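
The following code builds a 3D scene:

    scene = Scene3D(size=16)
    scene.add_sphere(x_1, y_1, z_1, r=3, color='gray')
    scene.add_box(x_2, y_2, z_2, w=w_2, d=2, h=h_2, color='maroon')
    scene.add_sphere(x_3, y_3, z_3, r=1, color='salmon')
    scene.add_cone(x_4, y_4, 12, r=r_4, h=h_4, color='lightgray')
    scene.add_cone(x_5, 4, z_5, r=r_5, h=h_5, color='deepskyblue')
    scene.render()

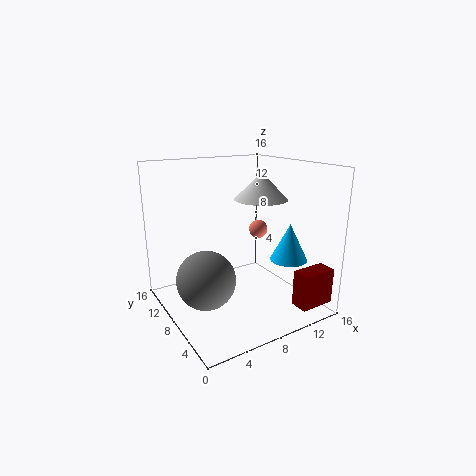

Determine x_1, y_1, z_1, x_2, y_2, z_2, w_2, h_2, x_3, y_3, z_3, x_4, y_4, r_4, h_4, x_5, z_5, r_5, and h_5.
x_1 = 3; y_1 = 6; z_1 = 5; x_2 = 12; y_2 = 1; z_2 = 1; w_2 = 4; h_2 = 4; x_3 = 10; y_3 = 7; z_3 = 9; x_4 = 11; y_4 = 8; r_4 = 3; h_4 = 3; x_5 = 12; z_5 = 6; r_5 = 2; h_5 = 4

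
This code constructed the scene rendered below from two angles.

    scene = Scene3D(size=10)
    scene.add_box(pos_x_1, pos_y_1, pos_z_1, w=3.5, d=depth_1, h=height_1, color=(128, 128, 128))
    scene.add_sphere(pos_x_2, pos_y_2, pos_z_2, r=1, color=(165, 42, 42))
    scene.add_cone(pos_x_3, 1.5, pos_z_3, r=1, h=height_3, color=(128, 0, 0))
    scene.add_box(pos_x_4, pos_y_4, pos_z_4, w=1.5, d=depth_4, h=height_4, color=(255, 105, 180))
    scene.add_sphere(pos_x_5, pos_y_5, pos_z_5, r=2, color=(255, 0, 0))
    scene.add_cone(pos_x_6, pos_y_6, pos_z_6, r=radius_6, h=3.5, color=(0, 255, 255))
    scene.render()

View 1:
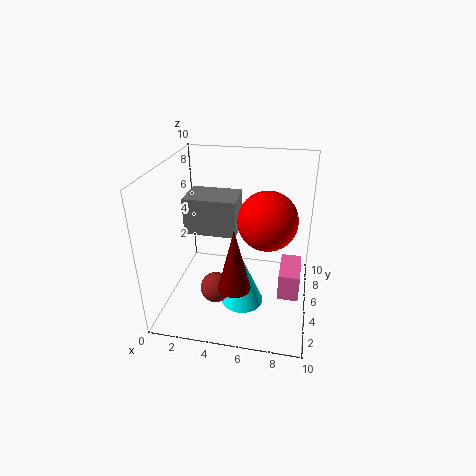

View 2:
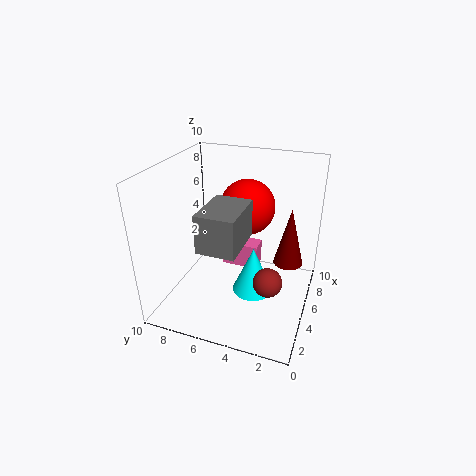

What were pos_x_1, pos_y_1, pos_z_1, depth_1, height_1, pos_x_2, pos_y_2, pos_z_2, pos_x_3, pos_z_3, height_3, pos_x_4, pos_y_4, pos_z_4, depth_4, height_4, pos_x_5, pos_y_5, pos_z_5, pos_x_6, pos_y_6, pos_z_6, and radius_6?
pos_x_1 = 1.5; pos_y_1 = 4; pos_z_1 = 5.5; depth_1 = 2.5; height_1 = 2.5; pos_x_2 = 4; pos_y_2 = 2.5; pos_z_2 = 2.5; pos_x_3 = 5.5; pos_z_3 = 3.5; height_3 = 4; pos_x_4 = 8; pos_y_4 = 4.5; pos_z_4 = 0.5; depth_4 = 3; height_4 = 2; pos_x_5 = 7; pos_y_5 = 5; pos_z_5 = 6.5; pos_x_6 = 5.5; pos_y_6 = 4; pos_z_6 = 0.5; radius_6 = 1.5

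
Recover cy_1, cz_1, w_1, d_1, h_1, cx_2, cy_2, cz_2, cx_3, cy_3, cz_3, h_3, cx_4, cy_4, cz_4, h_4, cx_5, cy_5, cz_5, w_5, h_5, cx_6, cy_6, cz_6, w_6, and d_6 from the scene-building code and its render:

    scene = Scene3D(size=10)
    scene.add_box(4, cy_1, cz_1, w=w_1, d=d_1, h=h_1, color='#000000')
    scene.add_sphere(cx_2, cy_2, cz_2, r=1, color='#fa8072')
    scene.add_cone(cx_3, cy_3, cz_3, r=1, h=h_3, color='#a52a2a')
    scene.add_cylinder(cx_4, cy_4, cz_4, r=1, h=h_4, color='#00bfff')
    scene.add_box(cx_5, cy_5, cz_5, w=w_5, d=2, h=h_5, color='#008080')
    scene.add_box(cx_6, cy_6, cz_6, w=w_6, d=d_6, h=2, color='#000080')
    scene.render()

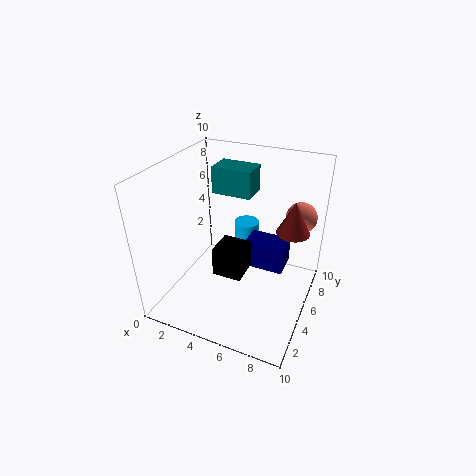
cy_1 = 3; cz_1 = 3; w_1 = 2; d_1 = 2; h_1 = 2; cx_2 = 9; cy_2 = 6; cz_2 = 7; cx_3 = 9; cy_3 = 4; cz_3 = 7; h_3 = 2; cx_4 = 4; cy_4 = 9; cz_4 = 1; h_4 = 3; cx_5 = 2; cy_5 = 7; cz_5 = 7; w_5 = 3; h_5 = 2; cx_6 = 5; cy_6 = 6; cz_6 = 2; w_6 = 3; d_6 = 2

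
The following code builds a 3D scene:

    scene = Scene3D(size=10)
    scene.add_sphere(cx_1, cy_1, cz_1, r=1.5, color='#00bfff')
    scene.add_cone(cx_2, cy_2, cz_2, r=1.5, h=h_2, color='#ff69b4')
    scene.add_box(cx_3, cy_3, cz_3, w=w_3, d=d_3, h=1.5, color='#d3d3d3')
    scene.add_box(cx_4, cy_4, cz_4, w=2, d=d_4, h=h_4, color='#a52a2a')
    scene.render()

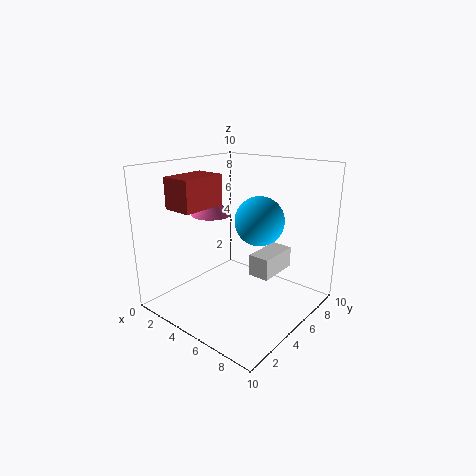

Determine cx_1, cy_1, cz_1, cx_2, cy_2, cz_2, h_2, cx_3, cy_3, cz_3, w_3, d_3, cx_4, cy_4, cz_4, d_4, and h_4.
cx_1 = 7.5; cy_1 = 4; cz_1 = 7; cx_2 = 2; cy_2 = 5.5; cz_2 = 6; h_2 = 1.5; cx_3 = 6; cy_3 = 5; cz_3 = 2.5; w_3 = 1.5; d_3 = 3; cx_4 = 2.5; cy_4 = 1; cz_4 = 7.5; d_4 = 3; h_4 = 2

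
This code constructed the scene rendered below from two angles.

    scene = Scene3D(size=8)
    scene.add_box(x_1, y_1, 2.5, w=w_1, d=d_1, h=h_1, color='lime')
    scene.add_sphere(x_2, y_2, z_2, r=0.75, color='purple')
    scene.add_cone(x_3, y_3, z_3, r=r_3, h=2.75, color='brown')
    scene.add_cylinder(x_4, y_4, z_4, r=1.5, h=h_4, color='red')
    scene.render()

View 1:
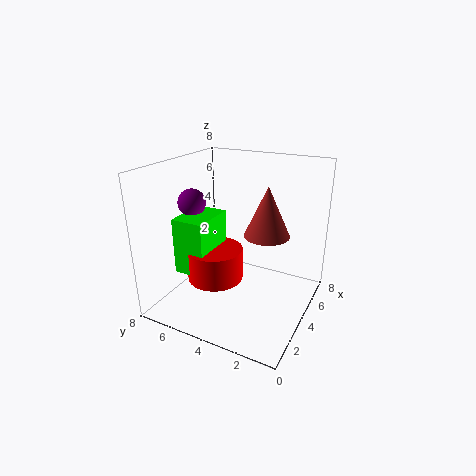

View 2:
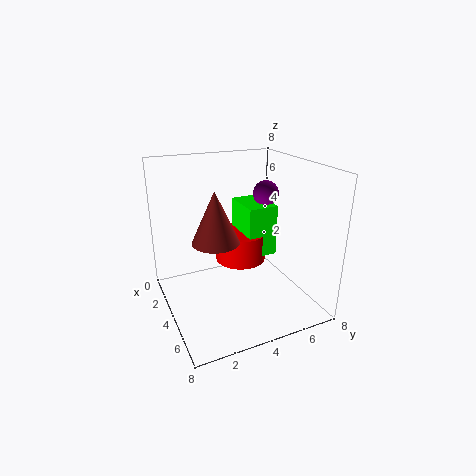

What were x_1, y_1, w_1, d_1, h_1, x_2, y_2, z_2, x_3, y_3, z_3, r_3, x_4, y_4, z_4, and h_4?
x_1 = 1.5, y_1 = 4.75, w_1 = 2.5, d_1 = 1.75, h_1 = 3, x_2 = 3, y_2 = 6.25, z_2 = 6, x_3 = 4.5, y_3 = 2.5, z_3 = 4.25, r_3 = 1.25, x_4 = 2.75, y_4 = 4.75, z_4 = 2, h_4 = 1.75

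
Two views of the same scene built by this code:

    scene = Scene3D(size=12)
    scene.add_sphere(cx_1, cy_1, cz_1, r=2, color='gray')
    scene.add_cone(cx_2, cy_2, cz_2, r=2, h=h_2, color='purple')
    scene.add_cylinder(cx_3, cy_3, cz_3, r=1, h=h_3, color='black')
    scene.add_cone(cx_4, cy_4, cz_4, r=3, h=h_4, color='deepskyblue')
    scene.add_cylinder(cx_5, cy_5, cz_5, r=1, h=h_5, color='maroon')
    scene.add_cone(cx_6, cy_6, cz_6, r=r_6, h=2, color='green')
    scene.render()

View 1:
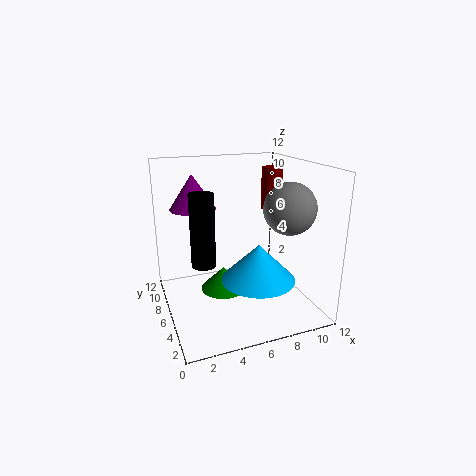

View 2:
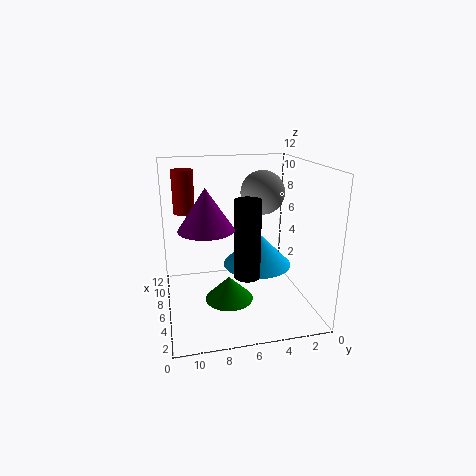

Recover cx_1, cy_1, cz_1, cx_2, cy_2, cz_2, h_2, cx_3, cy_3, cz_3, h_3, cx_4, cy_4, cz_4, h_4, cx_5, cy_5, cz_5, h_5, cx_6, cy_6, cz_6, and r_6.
cx_1 = 9; cy_1 = 3; cz_1 = 9; cx_2 = 3; cy_2 = 9; cz_2 = 8; h_2 = 3; cx_3 = 3; cy_3 = 6; cz_3 = 4; h_3 = 6; cx_4 = 7; cy_4 = 4; cz_4 = 3; h_4 = 3; cx_5 = 11; cy_5 = 10; cz_5 = 7; h_5 = 4; cx_6 = 5; cy_6 = 7; cz_6 = 1; r_6 = 2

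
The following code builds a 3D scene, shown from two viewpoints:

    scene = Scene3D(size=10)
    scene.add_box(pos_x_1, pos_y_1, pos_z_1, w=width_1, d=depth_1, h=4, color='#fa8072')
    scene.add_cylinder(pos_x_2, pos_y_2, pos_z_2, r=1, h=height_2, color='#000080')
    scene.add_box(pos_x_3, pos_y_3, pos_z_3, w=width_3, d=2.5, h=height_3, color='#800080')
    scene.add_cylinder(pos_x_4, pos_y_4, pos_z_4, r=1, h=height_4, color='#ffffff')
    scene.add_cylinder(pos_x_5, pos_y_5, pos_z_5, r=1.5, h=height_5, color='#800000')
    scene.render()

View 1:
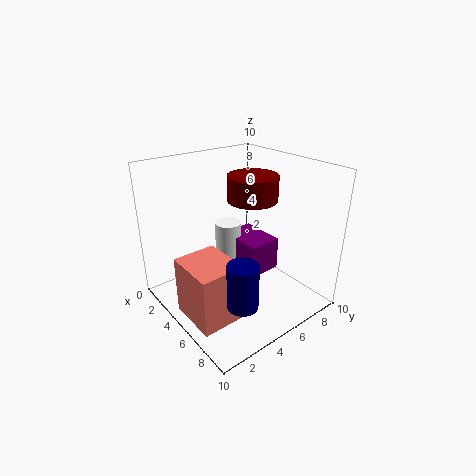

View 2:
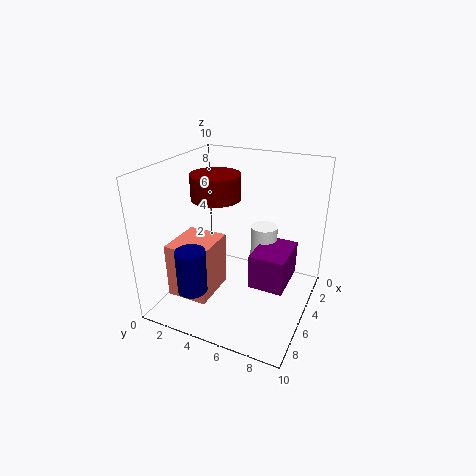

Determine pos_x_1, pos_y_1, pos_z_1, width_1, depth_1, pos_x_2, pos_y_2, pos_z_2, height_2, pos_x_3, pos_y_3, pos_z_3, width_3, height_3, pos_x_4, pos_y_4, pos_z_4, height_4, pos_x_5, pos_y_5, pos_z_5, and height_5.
pos_x_1 = 4
pos_y_1 = 0.5
pos_z_1 = 0.5
width_1 = 3.5
depth_1 = 3
pos_x_2 = 8
pos_y_2 = 3
pos_z_2 = 2
height_2 = 3
pos_x_3 = 2
pos_y_3 = 6
pos_z_3 = 1.5
width_3 = 3.5
height_3 = 2.5
pos_x_4 = 2.5
pos_y_4 = 6
pos_z_4 = 1.5
height_4 = 3.5
pos_x_5 = 7
pos_y_5 = 4.5
pos_z_5 = 8.5
height_5 = 1.5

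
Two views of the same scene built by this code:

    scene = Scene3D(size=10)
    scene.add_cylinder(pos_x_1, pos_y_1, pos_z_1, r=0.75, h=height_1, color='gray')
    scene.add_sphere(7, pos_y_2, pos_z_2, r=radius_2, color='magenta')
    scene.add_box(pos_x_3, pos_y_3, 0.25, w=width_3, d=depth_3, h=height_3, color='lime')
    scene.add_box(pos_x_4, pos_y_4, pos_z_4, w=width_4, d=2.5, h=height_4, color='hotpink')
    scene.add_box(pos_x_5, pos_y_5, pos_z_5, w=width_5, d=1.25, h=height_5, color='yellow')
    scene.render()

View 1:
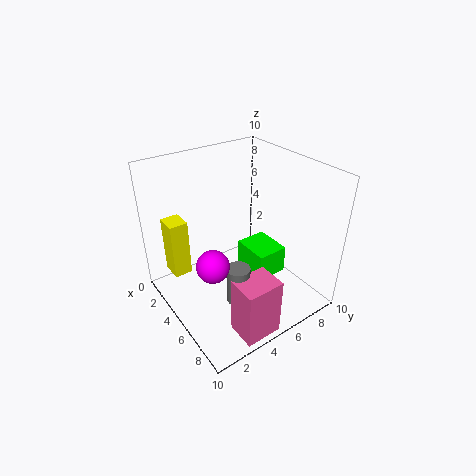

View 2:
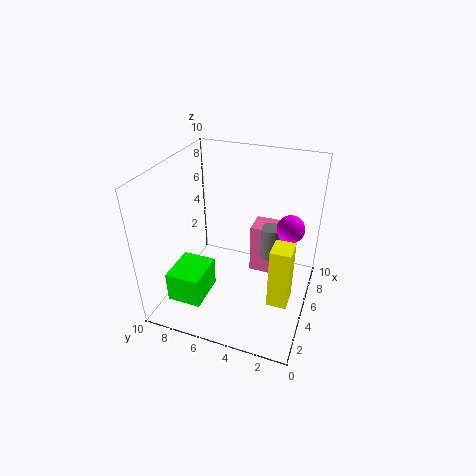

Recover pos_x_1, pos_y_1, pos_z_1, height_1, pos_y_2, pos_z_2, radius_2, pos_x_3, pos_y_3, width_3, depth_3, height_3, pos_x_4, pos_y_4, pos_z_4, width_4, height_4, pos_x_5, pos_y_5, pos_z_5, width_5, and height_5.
pos_x_1 = 7.5; pos_y_1 = 3.25; pos_z_1 = 2.25; height_1 = 2.5; pos_y_2 = 1.75; pos_z_2 = 5.25; radius_2 = 1; pos_x_3 = 2.25; pos_y_3 = 7; width_3 = 3; depth_3 = 2.5; height_3 = 2.25; pos_x_4 = 7.75; pos_y_4 = 2.5; pos_z_4 = 0.25; width_4 = 2; height_4 = 4; pos_x_5 = 2; pos_y_5 = 0.75; pos_z_5 = 2.5; width_5 = 1.5; height_5 = 4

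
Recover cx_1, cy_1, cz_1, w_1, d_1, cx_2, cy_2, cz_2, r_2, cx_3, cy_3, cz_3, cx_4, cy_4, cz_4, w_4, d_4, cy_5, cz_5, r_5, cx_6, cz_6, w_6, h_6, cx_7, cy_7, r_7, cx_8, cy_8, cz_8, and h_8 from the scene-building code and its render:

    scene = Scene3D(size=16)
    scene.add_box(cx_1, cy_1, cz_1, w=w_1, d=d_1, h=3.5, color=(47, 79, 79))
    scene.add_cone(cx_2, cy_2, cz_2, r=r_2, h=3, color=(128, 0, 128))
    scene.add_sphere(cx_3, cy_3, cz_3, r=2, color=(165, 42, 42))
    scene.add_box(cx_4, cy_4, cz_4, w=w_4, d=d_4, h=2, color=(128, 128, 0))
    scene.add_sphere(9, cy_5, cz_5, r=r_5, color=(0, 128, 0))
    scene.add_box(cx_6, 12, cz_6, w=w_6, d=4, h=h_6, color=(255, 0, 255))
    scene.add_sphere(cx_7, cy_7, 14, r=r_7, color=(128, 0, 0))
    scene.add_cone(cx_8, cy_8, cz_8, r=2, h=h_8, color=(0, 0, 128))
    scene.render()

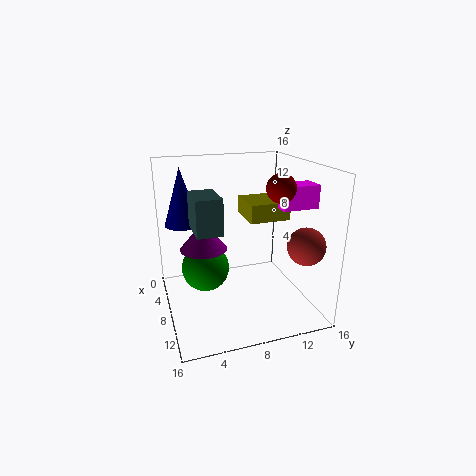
cx_1 = 9, cy_1 = 2.5, cz_1 = 10.5, w_1 = 4, d_1 = 2.5, cx_2 = 8.5, cy_2 = 4, cz_2 = 7.5, r_2 = 2.5, cx_3 = 12.5, cy_3 = 14, cz_3 = 8, cx_4 = 5, cy_4 = 9, cz_4 = 10, w_4 = 4.5, d_4 = 4.5, cy_5 = 4, cz_5 = 5.5, r_5 = 2.5, cx_6 = 8.5, cz_6 = 11.5, w_6 = 2.5, h_6 = 2.5, cx_7 = 11, cy_7 = 11.5, r_7 = 1.5, cx_8 = 4.5, cy_8 = 2.5, cz_8 = 9, h_8 = 6.5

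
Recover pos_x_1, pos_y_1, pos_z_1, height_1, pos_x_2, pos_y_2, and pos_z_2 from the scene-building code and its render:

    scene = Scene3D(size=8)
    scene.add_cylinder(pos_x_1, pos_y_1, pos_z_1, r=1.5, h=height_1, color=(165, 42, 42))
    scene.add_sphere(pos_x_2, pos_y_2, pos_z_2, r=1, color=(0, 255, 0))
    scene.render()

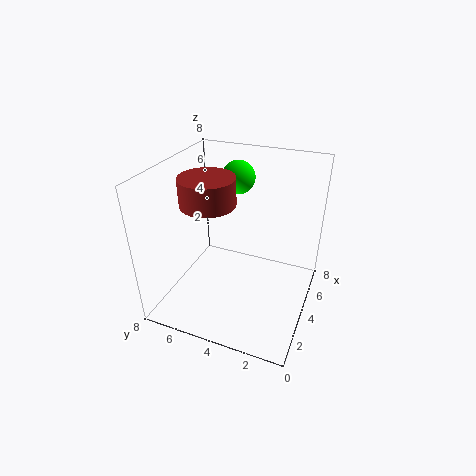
pos_x_1 = 3.5; pos_y_1 = 5.5; pos_z_1 = 6; height_1 = 1.5; pos_x_2 = 6.5; pos_y_2 = 5; pos_z_2 = 6.5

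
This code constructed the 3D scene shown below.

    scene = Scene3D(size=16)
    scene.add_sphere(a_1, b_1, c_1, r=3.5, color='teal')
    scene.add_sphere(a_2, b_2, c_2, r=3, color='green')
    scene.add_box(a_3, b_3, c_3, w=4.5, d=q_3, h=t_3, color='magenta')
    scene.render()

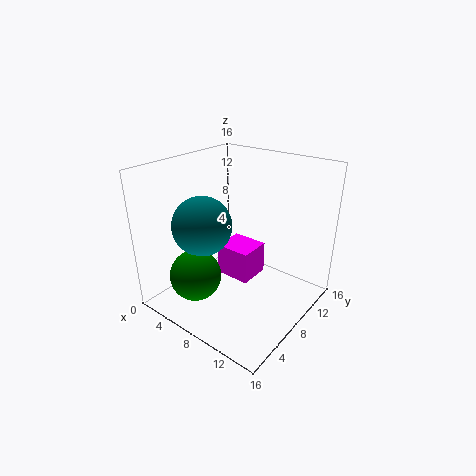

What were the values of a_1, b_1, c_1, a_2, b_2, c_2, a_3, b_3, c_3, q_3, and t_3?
a_1 = 3.5; b_1 = 7; c_1 = 8.5; a_2 = 4; b_2 = 5; c_2 = 3; a_3 = 3.5; b_3 = 9.5; c_3 = 1; q_3 = 4; t_3 = 4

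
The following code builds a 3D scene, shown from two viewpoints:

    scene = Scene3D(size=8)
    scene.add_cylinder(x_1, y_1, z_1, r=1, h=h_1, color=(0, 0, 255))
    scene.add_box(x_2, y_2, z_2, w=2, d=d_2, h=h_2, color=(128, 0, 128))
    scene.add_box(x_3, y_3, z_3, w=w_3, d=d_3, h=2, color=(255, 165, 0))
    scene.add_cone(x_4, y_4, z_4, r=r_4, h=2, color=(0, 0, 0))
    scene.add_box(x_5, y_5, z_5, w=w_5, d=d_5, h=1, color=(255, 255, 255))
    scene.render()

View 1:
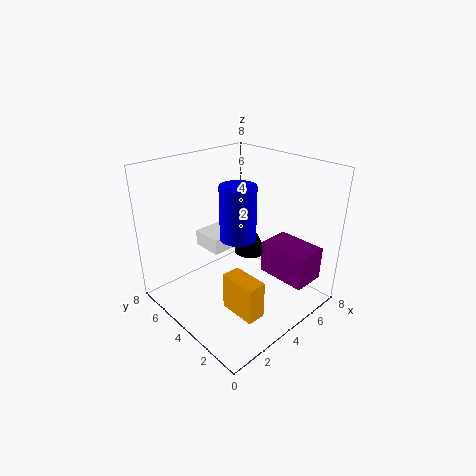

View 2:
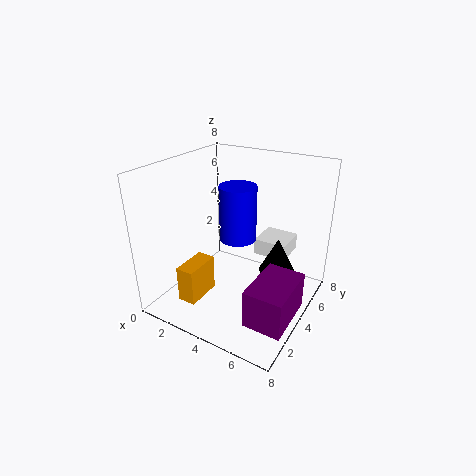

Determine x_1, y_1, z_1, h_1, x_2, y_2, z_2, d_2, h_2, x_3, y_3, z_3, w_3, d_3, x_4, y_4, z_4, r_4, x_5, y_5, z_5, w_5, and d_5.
x_1 = 4, y_1 = 4, z_1 = 4, h_1 = 3, x_2 = 6, y_2 = 1, z_2 = 1, d_2 = 3, h_2 = 2, x_3 = 2, y_3 = 1, z_3 = 1, w_3 = 1, d_3 = 2, x_4 = 6, y_4 = 5, z_4 = 2, r_4 = 1, x_5 = 4, y_5 = 6, z_5 = 2, w_5 = 2, d_5 = 2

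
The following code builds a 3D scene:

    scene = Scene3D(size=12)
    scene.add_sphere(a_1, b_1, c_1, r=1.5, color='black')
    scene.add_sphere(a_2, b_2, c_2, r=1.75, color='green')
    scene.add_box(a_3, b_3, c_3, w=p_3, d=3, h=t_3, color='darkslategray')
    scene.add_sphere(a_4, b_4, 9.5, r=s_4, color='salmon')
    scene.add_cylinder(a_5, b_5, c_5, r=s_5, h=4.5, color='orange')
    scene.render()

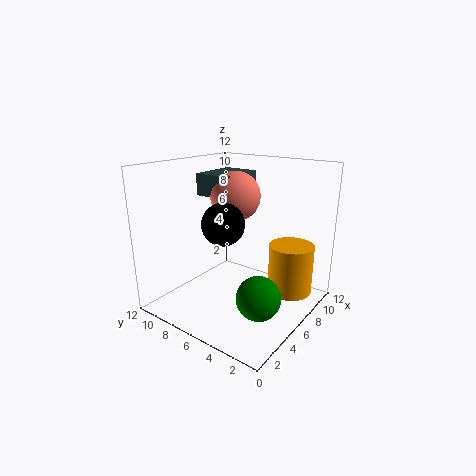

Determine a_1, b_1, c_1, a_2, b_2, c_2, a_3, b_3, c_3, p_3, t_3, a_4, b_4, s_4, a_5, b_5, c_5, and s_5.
a_1 = 2.25, b_1 = 4.5, c_1 = 8.5, a_2 = 4.25, b_2 = 2.75, c_2 = 2.25, a_3 = 4.5, b_3 = 6, c_3 = 9.5, p_3 = 4, t_3 = 1.75, a_4 = 6, b_4 = 6.25, s_4 = 2, a_5 = 10, b_5 = 3, c_5 = 0.25, s_5 = 2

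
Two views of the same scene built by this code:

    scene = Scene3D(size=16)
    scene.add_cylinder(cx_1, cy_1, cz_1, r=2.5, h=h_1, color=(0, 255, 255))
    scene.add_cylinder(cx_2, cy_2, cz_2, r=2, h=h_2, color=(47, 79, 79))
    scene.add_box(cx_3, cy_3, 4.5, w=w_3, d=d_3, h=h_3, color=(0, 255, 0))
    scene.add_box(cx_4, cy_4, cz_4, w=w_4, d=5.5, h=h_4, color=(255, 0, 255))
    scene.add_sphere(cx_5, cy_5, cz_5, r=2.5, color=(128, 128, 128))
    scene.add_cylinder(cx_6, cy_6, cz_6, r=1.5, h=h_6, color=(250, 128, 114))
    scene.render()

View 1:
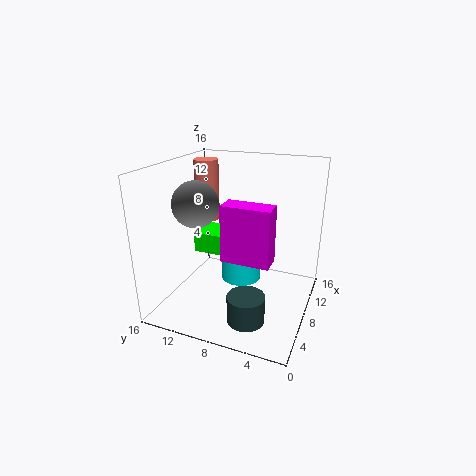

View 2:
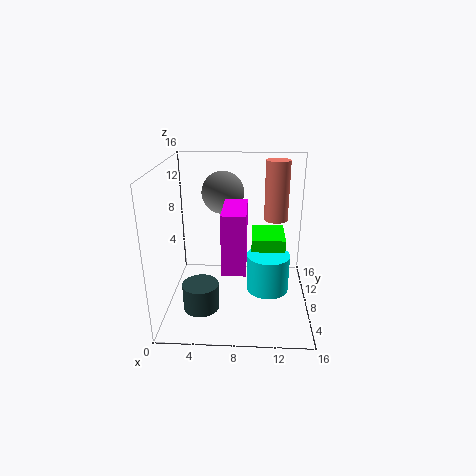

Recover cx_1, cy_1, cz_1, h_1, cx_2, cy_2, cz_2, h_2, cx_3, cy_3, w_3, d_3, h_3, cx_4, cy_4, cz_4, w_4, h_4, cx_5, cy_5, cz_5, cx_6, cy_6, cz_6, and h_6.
cx_1 = 11.5; cy_1 = 9; cz_1 = 1; h_1 = 4.5; cx_2 = 4; cy_2 = 5.5; cz_2 = 0.5; h_2 = 3; cx_3 = 9.5; cy_3 = 9.5; w_3 = 4; d_3 = 5; h_3 = 2.5; cx_4 = 6.5; cy_4 = 4; cz_4 = 5.5; w_4 = 2.5; h_4 = 6.5; cx_5 = 6; cy_5 = 12; cz_5 = 12; cx_6 = 12.5; cy_6 = 14; cz_6 = 8; h_6 = 7.5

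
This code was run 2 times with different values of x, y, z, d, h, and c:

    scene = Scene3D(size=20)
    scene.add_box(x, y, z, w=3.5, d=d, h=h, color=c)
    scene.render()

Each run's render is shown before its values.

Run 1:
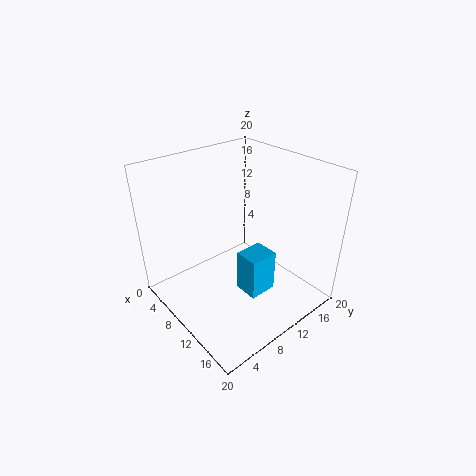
x = 11
y = 9
z = 2.5
d = 4
h = 6
c = 'deepskyblue'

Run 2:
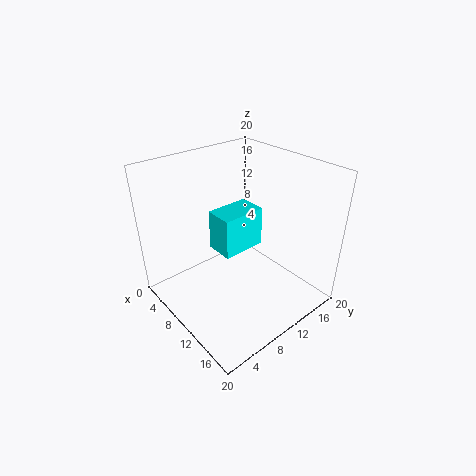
x = 10.5
y = 5
z = 11
d = 5.5
h = 5
c = 'cyan'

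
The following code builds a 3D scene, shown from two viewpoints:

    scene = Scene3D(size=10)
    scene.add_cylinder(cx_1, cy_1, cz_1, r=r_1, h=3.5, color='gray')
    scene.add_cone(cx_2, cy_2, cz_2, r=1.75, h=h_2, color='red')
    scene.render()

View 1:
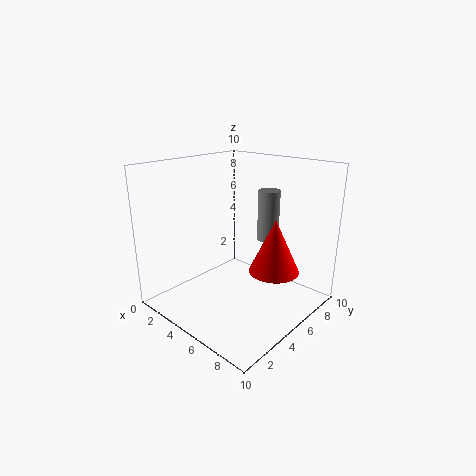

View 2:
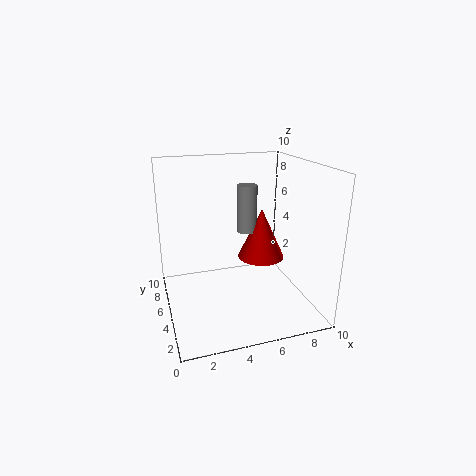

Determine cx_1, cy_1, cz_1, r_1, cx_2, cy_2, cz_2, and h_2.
cx_1 = 6.25; cy_1 = 6.75; cz_1 = 4.75; r_1 = 0.75; cx_2 = 7.25; cy_2 = 6.25; cz_2 = 2.75; h_2 = 3.75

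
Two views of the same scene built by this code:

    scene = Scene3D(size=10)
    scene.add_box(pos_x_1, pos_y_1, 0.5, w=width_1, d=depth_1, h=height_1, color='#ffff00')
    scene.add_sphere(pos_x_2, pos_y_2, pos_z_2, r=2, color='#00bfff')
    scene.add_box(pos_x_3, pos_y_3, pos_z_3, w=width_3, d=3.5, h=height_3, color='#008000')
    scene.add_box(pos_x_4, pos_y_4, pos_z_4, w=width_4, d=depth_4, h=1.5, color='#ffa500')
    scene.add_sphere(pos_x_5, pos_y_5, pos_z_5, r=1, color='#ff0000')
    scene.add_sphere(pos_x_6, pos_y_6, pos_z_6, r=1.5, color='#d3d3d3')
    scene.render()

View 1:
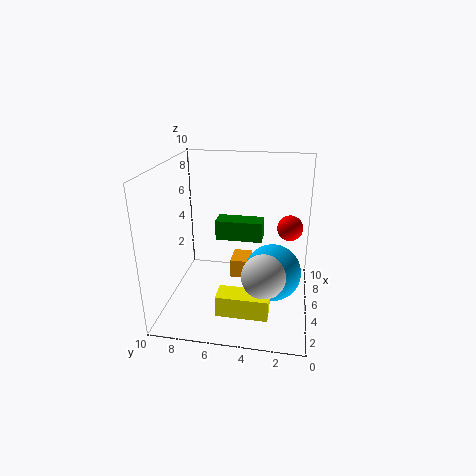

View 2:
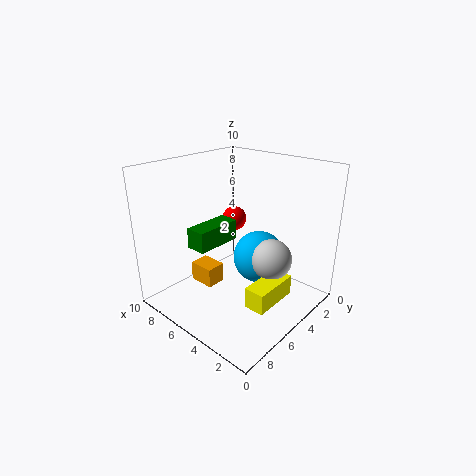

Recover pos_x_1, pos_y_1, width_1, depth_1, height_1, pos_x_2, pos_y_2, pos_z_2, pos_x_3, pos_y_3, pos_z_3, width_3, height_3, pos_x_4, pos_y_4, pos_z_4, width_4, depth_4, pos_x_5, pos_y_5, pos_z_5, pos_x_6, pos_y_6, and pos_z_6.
pos_x_1 = 2
pos_y_1 = 2.5
width_1 = 1.5
depth_1 = 3.5
height_1 = 1.5
pos_x_2 = 5
pos_y_2 = 2.5
pos_z_2 = 2.5
pos_x_3 = 6.5
pos_y_3 = 3.5
pos_z_3 = 4
width_3 = 1.5
height_3 = 1.5
pos_x_4 = 7
pos_y_4 = 4.5
pos_z_4 = 0.5
width_4 = 2
depth_4 = 1.5
pos_x_5 = 8.5
pos_y_5 = 1.5
pos_z_5 = 4.5
pos_x_6 = 3.5
pos_y_6 = 3
pos_z_6 = 3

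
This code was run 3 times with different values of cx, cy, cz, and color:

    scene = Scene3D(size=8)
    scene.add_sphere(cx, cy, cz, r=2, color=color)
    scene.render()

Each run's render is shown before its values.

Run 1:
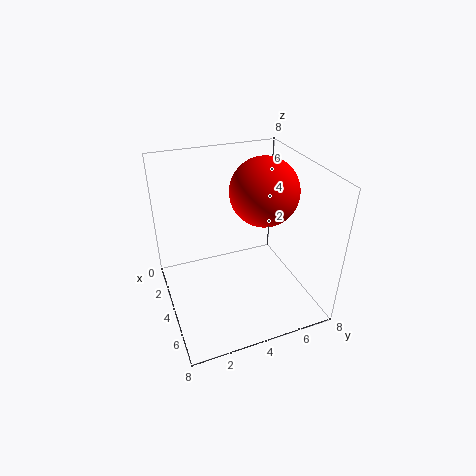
cx = 3
cy = 6
cz = 6
color = 'red'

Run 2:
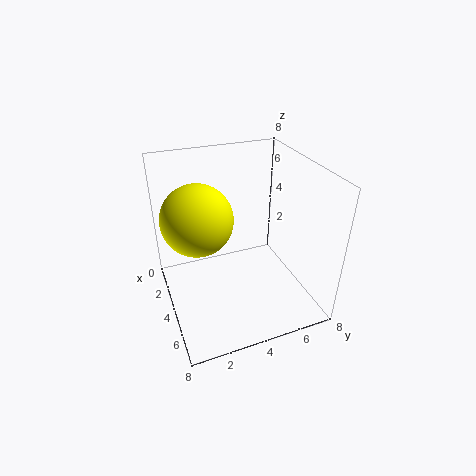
cx = 3
cy = 2
cz = 5
color = 'yellow'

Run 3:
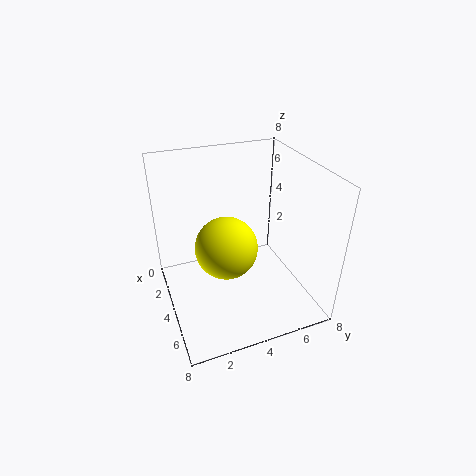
cx = 2
cy = 4
cz = 2
color = 'yellow'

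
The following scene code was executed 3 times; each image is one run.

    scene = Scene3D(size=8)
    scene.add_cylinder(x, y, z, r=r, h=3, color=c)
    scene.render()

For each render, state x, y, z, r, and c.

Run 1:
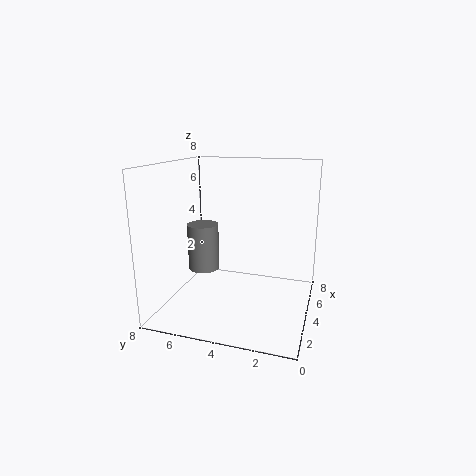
x = 6
y = 7
z = 1
r = 1
c = 'gray'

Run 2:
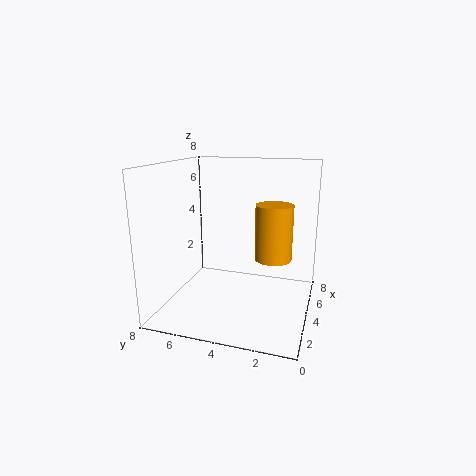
x = 4
y = 2
z = 3
r = 1
c = 'orange'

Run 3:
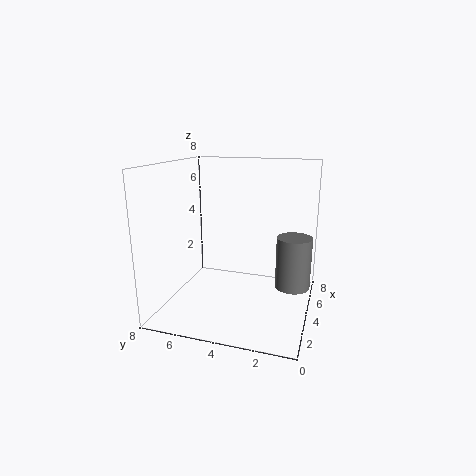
x = 5
y = 1
z = 1
r = 1
c = 'gray'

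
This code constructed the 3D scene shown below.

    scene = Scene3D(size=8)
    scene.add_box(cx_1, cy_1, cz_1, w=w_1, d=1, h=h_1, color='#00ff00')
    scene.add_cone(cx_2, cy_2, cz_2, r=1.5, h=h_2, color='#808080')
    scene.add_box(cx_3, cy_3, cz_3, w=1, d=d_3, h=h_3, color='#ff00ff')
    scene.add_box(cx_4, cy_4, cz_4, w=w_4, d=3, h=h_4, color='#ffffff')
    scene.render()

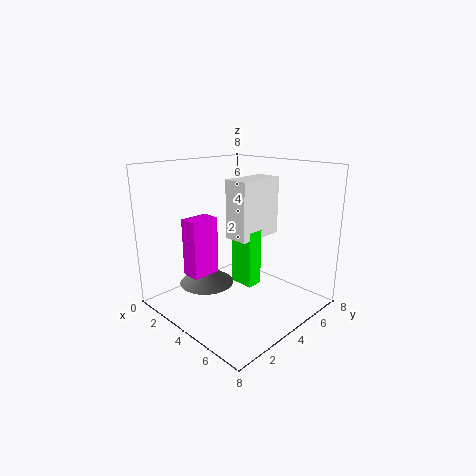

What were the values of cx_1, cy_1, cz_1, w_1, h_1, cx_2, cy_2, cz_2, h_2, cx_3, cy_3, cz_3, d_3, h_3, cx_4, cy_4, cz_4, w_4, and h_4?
cx_1 = 2.5
cy_1 = 5
cz_1 = 0.5
w_1 = 1.5
h_1 = 3.5
cx_2 = 3
cy_2 = 2.5
cz_2 = 1.5
h_2 = 1
cx_3 = 3
cy_3 = 1
cz_3 = 2.5
d_3 = 1.5
h_3 = 3
cx_4 = 2.5
cy_4 = 4.5
cz_4 = 3.5
w_4 = 1.5
h_4 = 3.5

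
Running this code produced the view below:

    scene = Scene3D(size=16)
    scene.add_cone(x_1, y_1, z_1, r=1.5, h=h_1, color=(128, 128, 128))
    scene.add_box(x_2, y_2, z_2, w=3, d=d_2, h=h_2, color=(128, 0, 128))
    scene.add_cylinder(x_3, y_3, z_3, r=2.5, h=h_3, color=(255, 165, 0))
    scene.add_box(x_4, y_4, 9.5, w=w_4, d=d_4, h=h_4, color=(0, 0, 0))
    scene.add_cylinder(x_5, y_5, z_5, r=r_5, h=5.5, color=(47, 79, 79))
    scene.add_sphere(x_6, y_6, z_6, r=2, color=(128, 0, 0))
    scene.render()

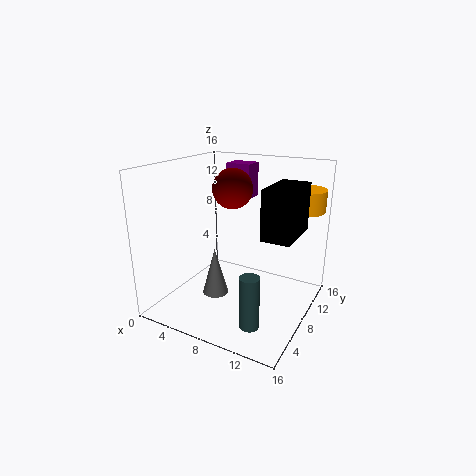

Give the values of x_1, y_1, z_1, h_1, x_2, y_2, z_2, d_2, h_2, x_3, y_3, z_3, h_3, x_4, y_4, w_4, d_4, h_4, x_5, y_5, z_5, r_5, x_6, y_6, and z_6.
x_1 = 5.5
y_1 = 7
z_1 = 1
h_1 = 5.5
x_2 = 4.5
y_2 = 11.5
z_2 = 11.5
d_2 = 2.5
h_2 = 4
x_3 = 13.5
y_3 = 13.5
z_3 = 10.5
h_3 = 2.5
x_4 = 12
y_4 = 5
w_4 = 3
d_4 = 5.5
h_4 = 5
x_5 = 12
y_5 = 3
z_5 = 1
r_5 = 1
x_6 = 8.5
y_6 = 6
z_6 = 14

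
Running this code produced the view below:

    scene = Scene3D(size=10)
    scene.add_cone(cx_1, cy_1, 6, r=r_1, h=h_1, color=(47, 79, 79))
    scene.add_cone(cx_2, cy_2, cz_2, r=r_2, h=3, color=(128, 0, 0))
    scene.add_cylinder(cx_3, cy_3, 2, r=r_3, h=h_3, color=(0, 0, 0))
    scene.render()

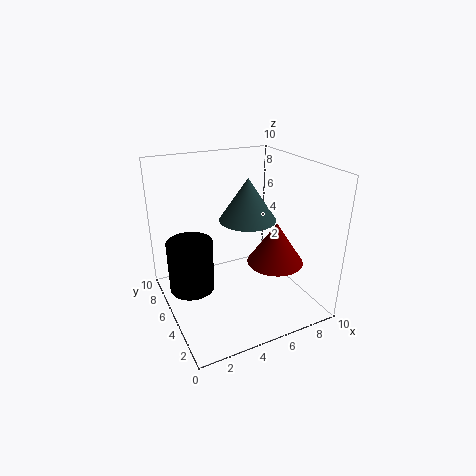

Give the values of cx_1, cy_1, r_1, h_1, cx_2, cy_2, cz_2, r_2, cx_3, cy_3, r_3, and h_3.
cx_1 = 6, cy_1 = 5.5, r_1 = 2, h_1 = 3, cx_2 = 7.5, cy_2 = 4, cz_2 = 3, r_2 = 2, cx_3 = 1.5, cy_3 = 5, r_3 = 1.5, h_3 = 3.5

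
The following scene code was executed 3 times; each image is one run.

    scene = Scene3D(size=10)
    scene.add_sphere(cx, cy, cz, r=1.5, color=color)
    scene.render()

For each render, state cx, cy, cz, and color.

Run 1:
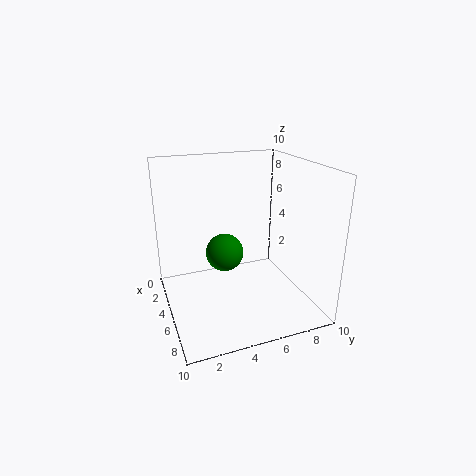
cx = 2
cy = 5
cz = 2.5
color = 'green'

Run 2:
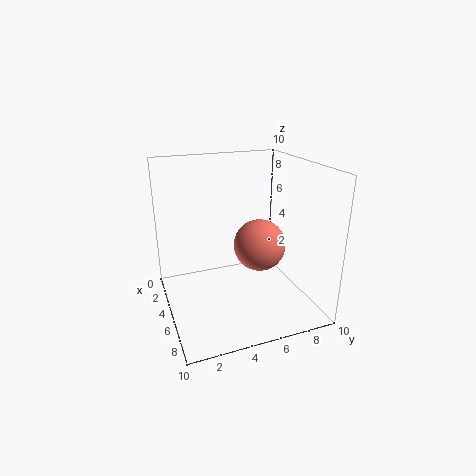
cx = 8.5
cy = 5
cz = 6
color = 'salmon'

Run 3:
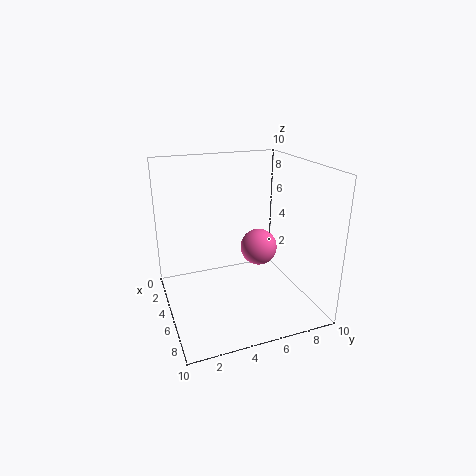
cx = 2
cy = 8
cz = 2.5
color = 'hotpink'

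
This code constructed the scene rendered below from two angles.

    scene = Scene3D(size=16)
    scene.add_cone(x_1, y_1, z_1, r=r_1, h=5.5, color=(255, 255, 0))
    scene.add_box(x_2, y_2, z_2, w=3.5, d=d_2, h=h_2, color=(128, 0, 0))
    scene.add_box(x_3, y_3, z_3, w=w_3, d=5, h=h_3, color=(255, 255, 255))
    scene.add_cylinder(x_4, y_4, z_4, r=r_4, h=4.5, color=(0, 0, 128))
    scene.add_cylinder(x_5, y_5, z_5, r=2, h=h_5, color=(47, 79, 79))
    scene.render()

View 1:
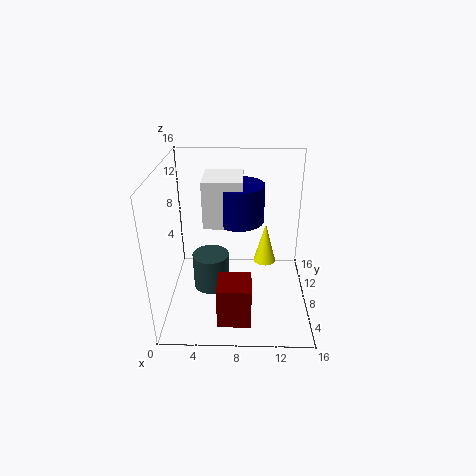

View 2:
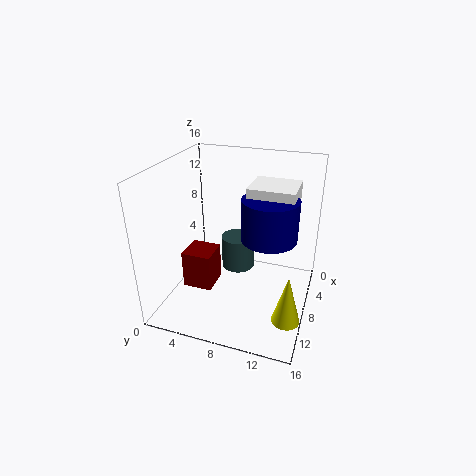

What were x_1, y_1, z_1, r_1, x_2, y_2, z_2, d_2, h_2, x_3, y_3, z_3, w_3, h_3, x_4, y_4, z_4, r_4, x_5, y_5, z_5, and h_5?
x_1 = 11.5
y_1 = 14.5
z_1 = 1
r_1 = 1.5
x_2 = 6
y_2 = 1.5
z_2 = 1
d_2 = 3.5
h_2 = 4.5
x_3 = 4
y_3 = 9
z_3 = 8.5
w_3 = 4.5
h_3 = 5.5
x_4 = 8
y_4 = 11.5
z_4 = 8.5
r_4 = 3
x_5 = 5
y_5 = 7
z_5 = 2.5
h_5 = 4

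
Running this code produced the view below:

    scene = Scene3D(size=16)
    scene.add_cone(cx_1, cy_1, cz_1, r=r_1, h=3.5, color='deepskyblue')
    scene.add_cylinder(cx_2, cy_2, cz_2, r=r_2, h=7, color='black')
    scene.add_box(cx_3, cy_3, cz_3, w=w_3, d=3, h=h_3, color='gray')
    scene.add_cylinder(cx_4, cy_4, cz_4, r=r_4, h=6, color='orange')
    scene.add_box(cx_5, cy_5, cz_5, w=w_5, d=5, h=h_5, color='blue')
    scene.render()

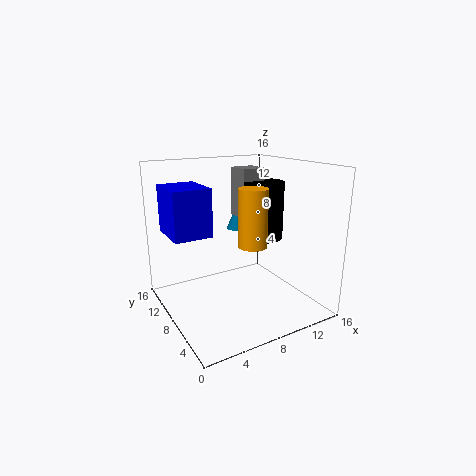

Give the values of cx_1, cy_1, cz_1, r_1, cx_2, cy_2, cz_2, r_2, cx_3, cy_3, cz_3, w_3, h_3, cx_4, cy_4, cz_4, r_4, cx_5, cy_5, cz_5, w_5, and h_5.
cx_1 = 11.5
cy_1 = 14
cz_1 = 7
r_1 = 1.5
cx_2 = 13
cy_2 = 10.5
cz_2 = 6.5
r_2 = 2.5
cx_3 = 10.5
cy_3 = 11
cz_3 = 9
w_3 = 3
h_3 = 6
cx_4 = 8
cy_4 = 5
cz_4 = 8
r_4 = 1.5
cx_5 = 0.5
cy_5 = 7
cz_5 = 9
w_5 = 4
h_5 = 5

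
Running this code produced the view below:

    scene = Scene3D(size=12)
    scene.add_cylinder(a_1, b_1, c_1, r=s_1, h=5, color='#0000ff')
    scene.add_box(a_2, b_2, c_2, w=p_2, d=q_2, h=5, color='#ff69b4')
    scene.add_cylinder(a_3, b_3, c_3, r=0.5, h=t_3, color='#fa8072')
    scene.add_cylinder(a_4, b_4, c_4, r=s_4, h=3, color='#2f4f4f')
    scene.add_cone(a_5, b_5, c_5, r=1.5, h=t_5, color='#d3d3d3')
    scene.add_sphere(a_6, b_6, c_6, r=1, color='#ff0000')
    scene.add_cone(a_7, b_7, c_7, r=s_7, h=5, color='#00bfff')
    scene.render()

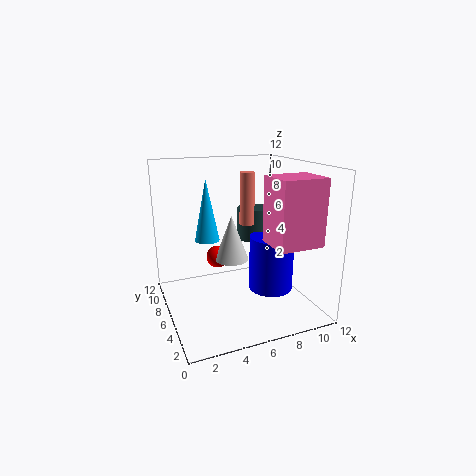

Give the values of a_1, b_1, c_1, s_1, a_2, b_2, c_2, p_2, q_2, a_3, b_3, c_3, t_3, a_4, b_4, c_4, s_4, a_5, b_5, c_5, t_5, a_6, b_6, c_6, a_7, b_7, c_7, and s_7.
a_1 = 9.5, b_1 = 6.5, c_1 = 0.5, s_1 = 2, a_2 = 7, b_2 = 0.5, c_2 = 6.5, p_2 = 3.5, q_2 = 3, a_3 = 5, b_3 = 2, c_3 = 8.5, t_3 = 3.5, a_4 = 9, b_4 = 9.5, c_4 = 4.5, s_4 = 1.5, a_5 = 6, b_5 = 7.5, c_5 = 3.5, t_5 = 4, a_6 = 5, b_6 = 8.5, c_6 = 3.5, a_7 = 3.5, b_7 = 6.5, c_7 = 6, s_7 = 1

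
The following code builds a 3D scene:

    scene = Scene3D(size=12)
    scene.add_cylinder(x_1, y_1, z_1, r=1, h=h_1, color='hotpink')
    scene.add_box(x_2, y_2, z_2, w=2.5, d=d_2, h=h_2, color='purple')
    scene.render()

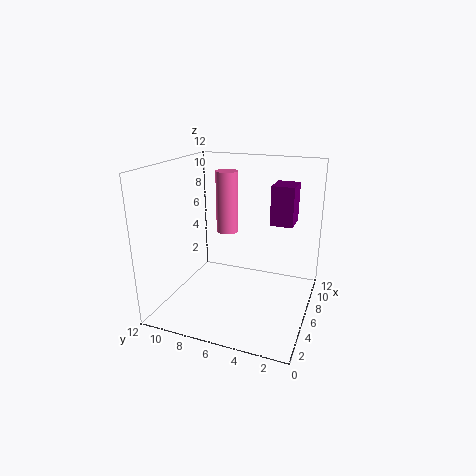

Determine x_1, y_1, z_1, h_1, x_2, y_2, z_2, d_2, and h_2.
x_1 = 8.5; y_1 = 8; z_1 = 5.5; h_1 = 5.5; x_2 = 8.5; y_2 = 2; z_2 = 6.5; d_2 = 2; h_2 = 3.5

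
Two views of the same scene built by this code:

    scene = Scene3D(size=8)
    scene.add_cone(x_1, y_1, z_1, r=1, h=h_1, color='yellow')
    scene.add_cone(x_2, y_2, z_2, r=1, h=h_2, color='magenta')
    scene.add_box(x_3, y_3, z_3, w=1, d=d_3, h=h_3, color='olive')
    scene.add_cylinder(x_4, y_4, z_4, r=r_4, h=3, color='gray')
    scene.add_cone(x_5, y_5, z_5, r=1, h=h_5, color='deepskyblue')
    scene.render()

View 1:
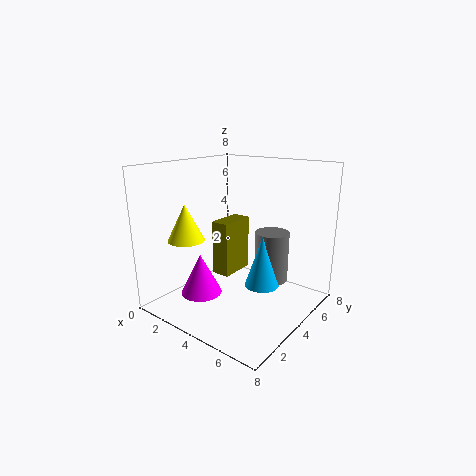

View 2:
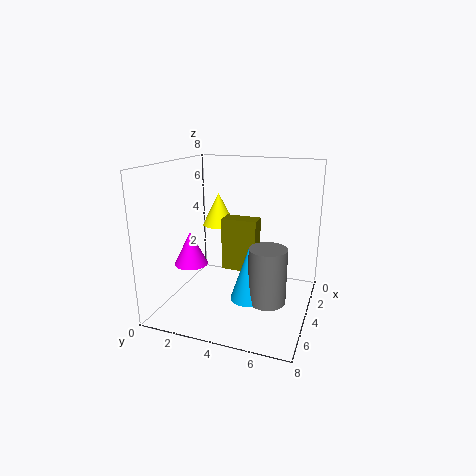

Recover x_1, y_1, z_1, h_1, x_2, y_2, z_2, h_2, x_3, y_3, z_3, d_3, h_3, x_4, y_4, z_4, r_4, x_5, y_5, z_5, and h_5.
x_1 = 2
y_1 = 2
z_1 = 4
h_1 = 2
x_2 = 4
y_2 = 1
z_2 = 2
h_2 = 2
x_3 = 3
y_3 = 3
z_3 = 2
d_3 = 2
h_3 = 3
x_4 = 5
y_4 = 6
z_4 = 1
r_4 = 1
x_5 = 5
y_5 = 5
z_5 = 1
h_5 = 3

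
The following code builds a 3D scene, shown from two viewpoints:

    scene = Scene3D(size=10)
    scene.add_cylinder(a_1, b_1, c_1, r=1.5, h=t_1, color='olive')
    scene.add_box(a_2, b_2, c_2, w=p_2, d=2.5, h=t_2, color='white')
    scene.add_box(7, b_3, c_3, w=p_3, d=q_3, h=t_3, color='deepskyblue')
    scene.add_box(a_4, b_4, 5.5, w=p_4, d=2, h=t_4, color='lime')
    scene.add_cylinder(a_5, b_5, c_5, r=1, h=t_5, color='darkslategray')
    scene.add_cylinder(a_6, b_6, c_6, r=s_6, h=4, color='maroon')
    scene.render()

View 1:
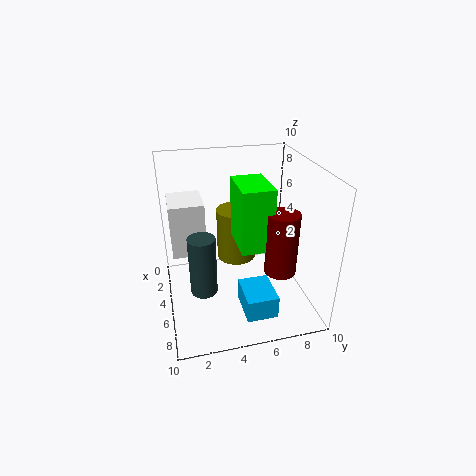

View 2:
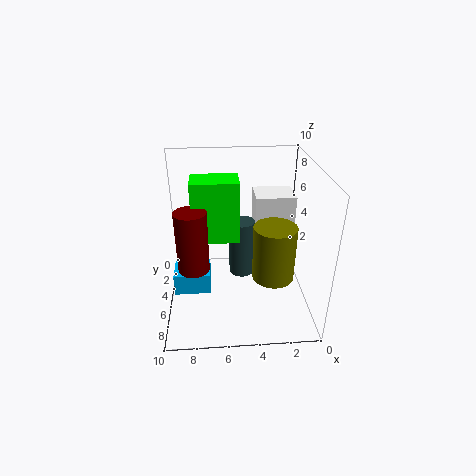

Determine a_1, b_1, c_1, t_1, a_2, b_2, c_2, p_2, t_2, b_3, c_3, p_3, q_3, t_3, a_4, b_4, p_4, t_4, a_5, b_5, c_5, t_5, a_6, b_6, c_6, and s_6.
a_1 = 2.5; b_1 = 5.5; c_1 = 2; t_1 = 4; a_2 = 0.5; b_2 = 0.5; c_2 = 3; p_2 = 3; t_2 = 4; b_3 = 4.5; c_3 = 1.5; p_3 = 2.5; q_3 = 2; t_3 = 1.5; a_4 = 5; b_4 = 4.5; p_4 = 3; t_4 = 4; a_5 = 4.5; b_5 = 2.5; c_5 = 0.5; t_5 = 4.5; a_6 = 8; b_6 = 7; c_6 = 4; s_6 = 1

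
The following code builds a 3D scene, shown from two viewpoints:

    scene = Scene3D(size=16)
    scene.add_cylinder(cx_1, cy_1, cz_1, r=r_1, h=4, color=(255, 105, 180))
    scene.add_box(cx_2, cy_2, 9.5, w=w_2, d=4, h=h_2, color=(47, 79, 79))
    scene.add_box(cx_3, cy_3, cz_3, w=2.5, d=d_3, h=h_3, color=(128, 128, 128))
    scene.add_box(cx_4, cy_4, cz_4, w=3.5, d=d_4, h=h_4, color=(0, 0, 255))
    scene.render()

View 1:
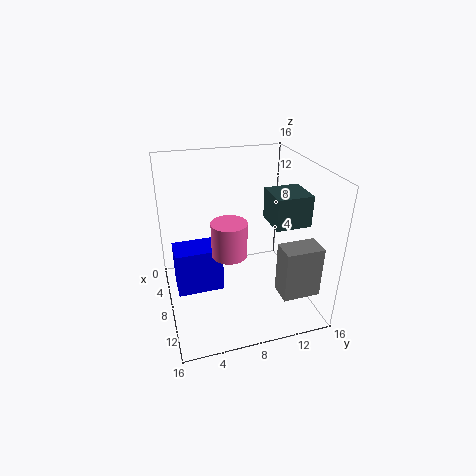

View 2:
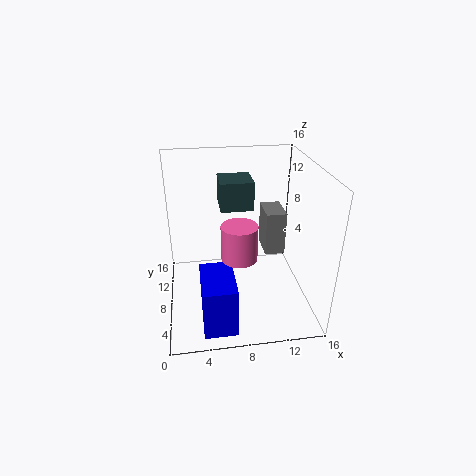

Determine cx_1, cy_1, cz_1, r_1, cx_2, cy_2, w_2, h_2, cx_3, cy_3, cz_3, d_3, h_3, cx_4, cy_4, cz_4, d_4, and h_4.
cx_1 = 8
cy_1 = 7
cz_1 = 6
r_1 = 2
cx_2 = 6.5
cy_2 = 11.5
w_2 = 4
h_2 = 3.5
cx_3 = 12
cy_3 = 11
cz_3 = 3.5
d_3 = 4
h_3 = 5.5
cx_4 = 3.5
cy_4 = 1
cz_4 = 0.5
d_4 = 5.5
h_4 = 5.5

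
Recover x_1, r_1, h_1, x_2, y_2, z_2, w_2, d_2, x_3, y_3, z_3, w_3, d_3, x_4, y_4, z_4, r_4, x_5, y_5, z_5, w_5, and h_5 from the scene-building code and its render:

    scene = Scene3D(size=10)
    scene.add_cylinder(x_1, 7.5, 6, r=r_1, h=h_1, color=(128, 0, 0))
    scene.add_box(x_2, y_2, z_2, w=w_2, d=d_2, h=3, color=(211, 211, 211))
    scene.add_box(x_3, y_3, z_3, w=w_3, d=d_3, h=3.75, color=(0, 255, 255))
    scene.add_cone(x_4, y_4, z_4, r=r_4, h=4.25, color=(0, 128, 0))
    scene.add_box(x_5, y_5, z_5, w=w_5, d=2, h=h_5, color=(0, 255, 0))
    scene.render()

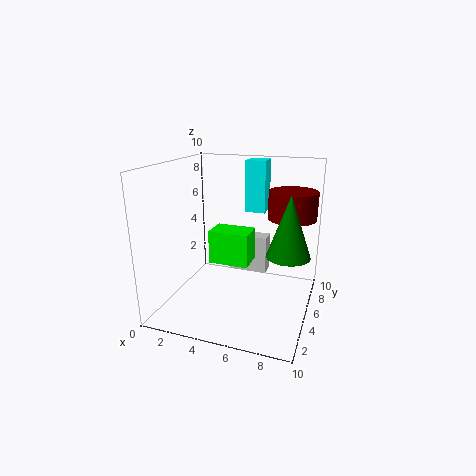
x_1 = 8.25
r_1 = 1.75
h_1 = 2
x_2 = 3.25
y_2 = 8
z_2 = 1
w_2 = 3
d_2 = 1.25
x_3 = 4.75
y_3 = 7.25
z_3 = 6.25
w_3 = 1.5
d_3 = 1.5
x_4 = 8.5
y_4 = 5.25
z_4 = 4
r_4 = 1.5
x_5 = 2.5
y_5 = 5.5
z_5 = 2.5
w_5 = 3
h_5 = 2.5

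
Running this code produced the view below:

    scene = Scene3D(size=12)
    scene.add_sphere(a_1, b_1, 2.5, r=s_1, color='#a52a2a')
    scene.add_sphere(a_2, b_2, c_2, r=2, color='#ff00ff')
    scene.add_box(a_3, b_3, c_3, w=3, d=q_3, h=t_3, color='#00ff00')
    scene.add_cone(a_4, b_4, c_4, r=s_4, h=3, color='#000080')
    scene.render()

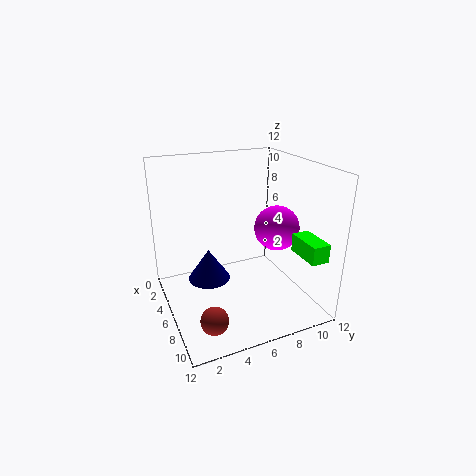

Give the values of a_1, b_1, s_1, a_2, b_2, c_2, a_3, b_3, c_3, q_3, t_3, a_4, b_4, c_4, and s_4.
a_1 = 11; b_1 = 2; s_1 = 1; a_2 = 5.5; b_2 = 10; c_2 = 6; a_3 = 8; b_3 = 10; c_3 = 5; q_3 = 1.5; t_3 = 1.5; a_4 = 2.5; b_4 = 4.5; c_4 = 0.5; s_4 = 2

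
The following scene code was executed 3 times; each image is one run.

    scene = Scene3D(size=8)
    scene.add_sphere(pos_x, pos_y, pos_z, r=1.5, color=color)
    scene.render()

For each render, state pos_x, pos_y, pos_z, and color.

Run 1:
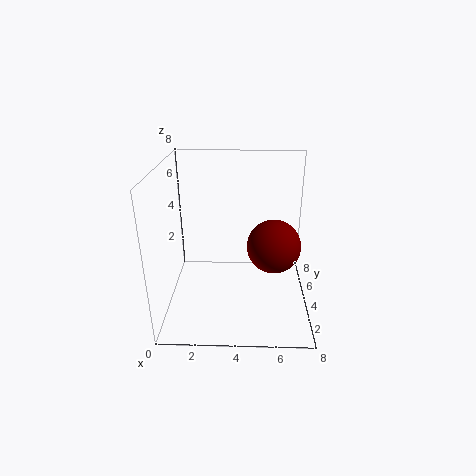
pos_x = 6; pos_y = 4; pos_z = 3.5; color = 'maroon'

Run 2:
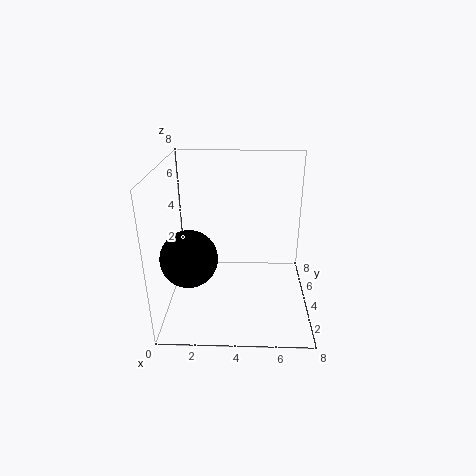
pos_x = 1.5; pos_y = 2.5; pos_z = 3.5; color = 'black'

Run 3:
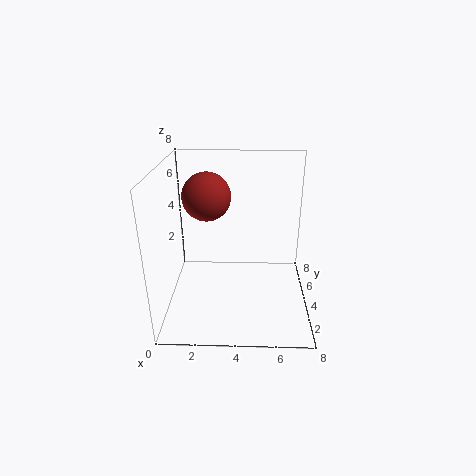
pos_x = 2; pos_y = 6.5; pos_z = 5.5; color = 'brown'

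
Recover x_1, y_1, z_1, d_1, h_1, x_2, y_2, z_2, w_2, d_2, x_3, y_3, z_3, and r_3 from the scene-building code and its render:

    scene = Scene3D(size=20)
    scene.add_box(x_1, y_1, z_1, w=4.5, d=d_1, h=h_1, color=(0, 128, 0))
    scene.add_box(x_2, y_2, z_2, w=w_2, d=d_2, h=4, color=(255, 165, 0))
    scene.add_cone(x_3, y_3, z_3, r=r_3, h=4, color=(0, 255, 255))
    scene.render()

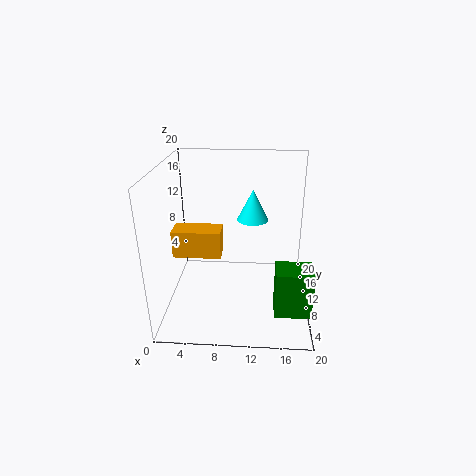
x_1 = 15; y_1 = 1.5; z_1 = 3.5; d_1 = 3.5; h_1 = 6; x_2 = 0.5; y_2 = 10; z_2 = 6.5; w_2 = 7; d_2 = 3.5; x_3 = 12; y_3 = 8.5; z_3 = 13.5; r_3 = 2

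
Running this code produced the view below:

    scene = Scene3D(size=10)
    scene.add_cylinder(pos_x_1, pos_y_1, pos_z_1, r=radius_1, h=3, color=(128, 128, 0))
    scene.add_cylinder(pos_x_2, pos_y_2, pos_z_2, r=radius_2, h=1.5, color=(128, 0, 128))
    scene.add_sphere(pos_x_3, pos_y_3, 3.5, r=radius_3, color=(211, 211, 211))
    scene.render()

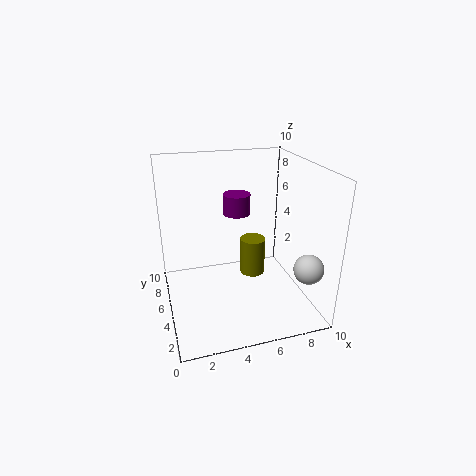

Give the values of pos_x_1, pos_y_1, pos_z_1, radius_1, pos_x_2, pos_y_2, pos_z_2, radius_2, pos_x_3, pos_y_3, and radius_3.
pos_x_1 = 7, pos_y_1 = 7.5, pos_z_1 = 0.5, radius_1 = 1, pos_x_2 = 5.5, pos_y_2 = 7, pos_z_2 = 6, radius_2 = 1, pos_x_3 = 9, pos_y_3 = 2, radius_3 = 1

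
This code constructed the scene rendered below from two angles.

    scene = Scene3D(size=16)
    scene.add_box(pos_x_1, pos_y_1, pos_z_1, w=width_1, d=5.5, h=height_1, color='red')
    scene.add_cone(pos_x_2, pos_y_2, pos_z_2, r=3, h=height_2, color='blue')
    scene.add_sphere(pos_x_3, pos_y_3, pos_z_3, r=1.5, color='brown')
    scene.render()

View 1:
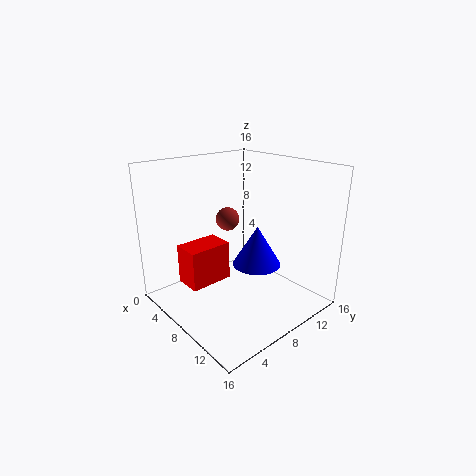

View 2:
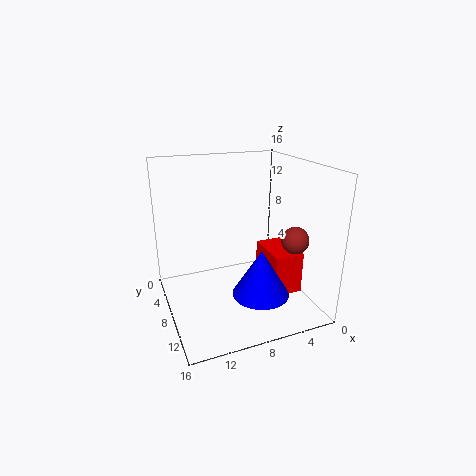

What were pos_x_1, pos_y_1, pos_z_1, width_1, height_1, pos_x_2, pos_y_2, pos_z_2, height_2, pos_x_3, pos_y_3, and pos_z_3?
pos_x_1 = 0.5, pos_y_1 = 4.5, pos_z_1 = 0.5, width_1 = 3.5, height_1 = 5, pos_x_2 = 7, pos_y_2 = 12, pos_z_2 = 3, height_2 = 5, pos_x_3 = 2.5, pos_y_3 = 11, pos_z_3 = 8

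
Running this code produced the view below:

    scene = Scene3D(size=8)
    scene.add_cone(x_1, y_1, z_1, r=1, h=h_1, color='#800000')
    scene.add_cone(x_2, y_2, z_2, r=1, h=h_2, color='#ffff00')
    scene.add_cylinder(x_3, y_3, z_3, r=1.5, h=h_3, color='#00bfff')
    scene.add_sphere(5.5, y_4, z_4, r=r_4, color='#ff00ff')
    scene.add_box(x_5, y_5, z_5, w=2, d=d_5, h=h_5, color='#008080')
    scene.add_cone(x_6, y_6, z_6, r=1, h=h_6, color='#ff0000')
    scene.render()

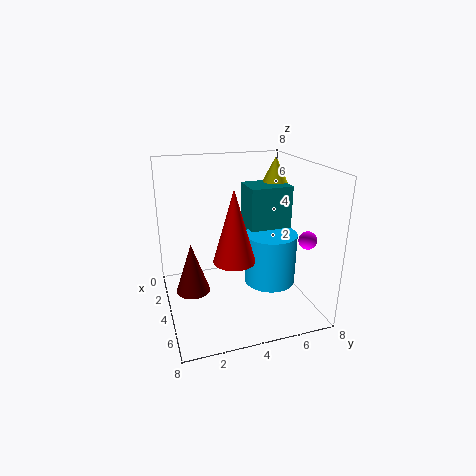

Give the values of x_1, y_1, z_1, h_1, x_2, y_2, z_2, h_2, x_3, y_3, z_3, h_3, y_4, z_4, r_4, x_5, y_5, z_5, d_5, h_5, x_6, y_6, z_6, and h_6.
x_1 = 3, y_1 = 1.5, z_1 = 0.5, h_1 = 3, x_2 = 2, y_2 = 7, z_2 = 6, h_2 = 2, x_3 = 4, y_3 = 6, z_3 = 1, h_3 = 3, y_4 = 7.5, z_4 = 4, r_4 = 0.5, x_5 = 1.5, y_5 = 5, z_5 = 3.5, d_5 = 2.5, h_5 = 3, x_6 = 6.5, y_6 = 3, z_6 = 4, h_6 = 3.5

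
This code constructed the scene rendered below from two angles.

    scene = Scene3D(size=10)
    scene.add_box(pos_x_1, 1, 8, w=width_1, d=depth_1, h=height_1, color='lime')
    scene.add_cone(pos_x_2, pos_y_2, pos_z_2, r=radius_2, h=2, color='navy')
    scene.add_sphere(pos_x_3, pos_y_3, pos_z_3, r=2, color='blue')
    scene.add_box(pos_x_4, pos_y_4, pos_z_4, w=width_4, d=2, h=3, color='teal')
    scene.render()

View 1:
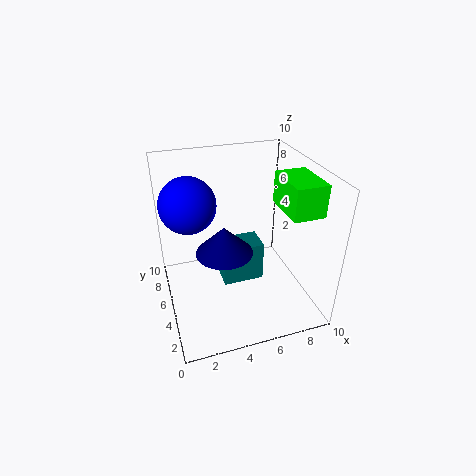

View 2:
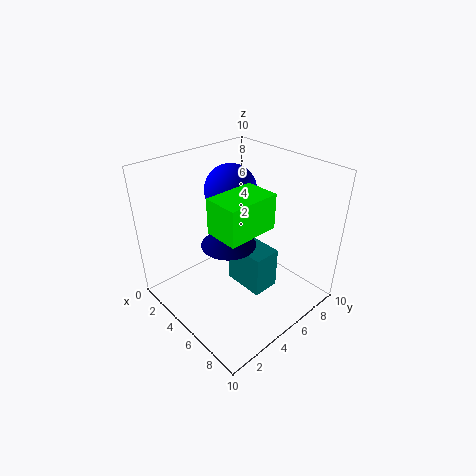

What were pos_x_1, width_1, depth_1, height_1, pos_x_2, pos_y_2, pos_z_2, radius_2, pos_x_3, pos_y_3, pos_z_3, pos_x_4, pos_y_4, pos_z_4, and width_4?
pos_x_1 = 7
width_1 = 2
depth_1 = 3
height_1 = 2
pos_x_2 = 4
pos_y_2 = 5
pos_z_2 = 4
radius_2 = 2
pos_x_3 = 2
pos_y_3 = 7
pos_z_3 = 7
pos_x_4 = 4
pos_y_4 = 5
pos_z_4 = 1
width_4 = 3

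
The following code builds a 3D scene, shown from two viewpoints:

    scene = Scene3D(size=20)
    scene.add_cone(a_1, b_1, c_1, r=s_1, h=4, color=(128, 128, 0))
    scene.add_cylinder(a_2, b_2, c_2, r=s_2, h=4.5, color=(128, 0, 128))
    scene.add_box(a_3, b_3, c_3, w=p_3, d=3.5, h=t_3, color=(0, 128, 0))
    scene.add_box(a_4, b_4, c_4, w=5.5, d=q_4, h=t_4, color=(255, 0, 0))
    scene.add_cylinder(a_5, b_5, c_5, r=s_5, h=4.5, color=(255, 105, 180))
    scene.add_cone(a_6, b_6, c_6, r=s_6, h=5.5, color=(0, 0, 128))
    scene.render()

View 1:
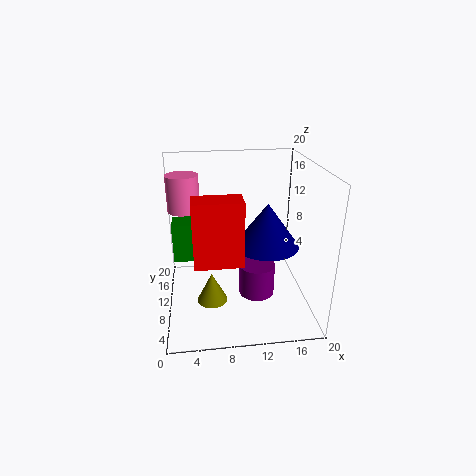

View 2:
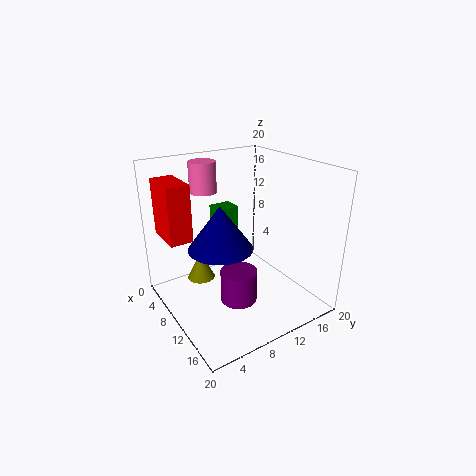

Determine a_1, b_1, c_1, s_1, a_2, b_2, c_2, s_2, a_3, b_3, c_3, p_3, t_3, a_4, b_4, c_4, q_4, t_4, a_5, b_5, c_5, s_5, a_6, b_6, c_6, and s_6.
a_1 = 6
b_1 = 6
c_1 = 3
s_1 = 2
a_2 = 12.5
b_2 = 8.5
c_2 = 2
s_2 = 2.5
a_3 = 1
b_3 = 10.5
c_3 = 6.5
p_3 = 3
t_3 = 5.5
a_4 = 4
b_4 = 0.5
c_4 = 11
q_4 = 3
t_4 = 7.5
a_5 = 3
b_5 = 8.5
c_5 = 15
s_5 = 2
a_6 = 13
b_6 = 5.5
c_6 = 11
s_6 = 4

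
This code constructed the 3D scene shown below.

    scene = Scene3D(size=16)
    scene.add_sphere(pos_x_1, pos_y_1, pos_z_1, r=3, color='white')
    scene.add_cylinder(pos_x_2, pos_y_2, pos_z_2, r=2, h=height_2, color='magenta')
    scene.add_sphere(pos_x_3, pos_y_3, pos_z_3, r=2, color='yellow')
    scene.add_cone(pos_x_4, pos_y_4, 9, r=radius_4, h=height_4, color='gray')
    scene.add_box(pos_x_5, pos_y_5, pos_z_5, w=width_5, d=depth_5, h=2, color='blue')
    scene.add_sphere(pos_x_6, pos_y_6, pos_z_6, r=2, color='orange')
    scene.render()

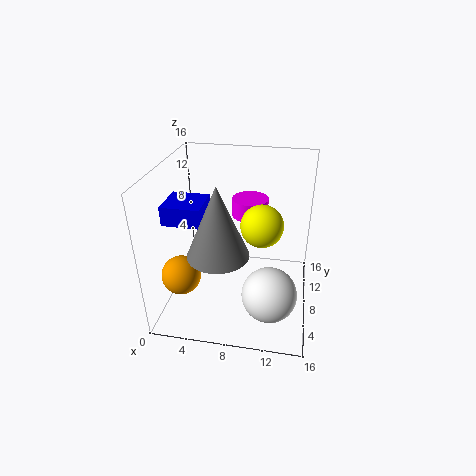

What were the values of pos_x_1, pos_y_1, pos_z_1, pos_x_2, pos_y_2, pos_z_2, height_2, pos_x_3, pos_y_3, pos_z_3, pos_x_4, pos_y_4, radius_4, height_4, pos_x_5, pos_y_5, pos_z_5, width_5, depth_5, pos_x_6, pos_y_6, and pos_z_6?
pos_x_1 = 12
pos_y_1 = 5
pos_z_1 = 3
pos_x_2 = 9
pos_y_2 = 10
pos_z_2 = 10
height_2 = 2
pos_x_3 = 11
pos_y_3 = 4
pos_z_3 = 12
pos_x_4 = 7
pos_y_4 = 3
radius_4 = 3
height_4 = 7
pos_x_5 = 1
pos_y_5 = 4
pos_z_5 = 11
width_5 = 4
depth_5 = 4
pos_x_6 = 3
pos_y_6 = 3
pos_z_6 = 6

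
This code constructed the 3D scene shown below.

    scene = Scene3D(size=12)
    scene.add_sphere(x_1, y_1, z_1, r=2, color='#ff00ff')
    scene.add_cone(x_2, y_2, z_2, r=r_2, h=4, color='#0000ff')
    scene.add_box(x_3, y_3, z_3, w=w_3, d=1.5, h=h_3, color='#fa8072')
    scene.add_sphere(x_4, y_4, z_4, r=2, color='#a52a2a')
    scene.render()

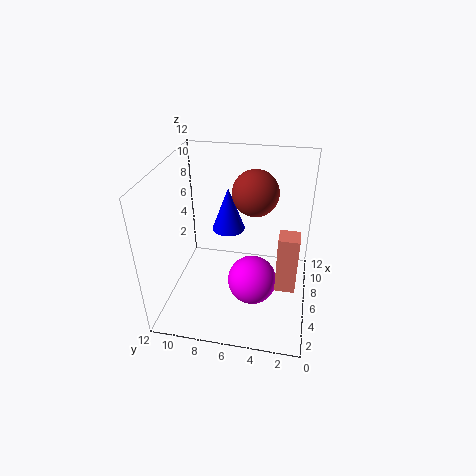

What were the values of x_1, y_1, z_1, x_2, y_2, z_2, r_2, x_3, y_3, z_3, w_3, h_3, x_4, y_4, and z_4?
x_1 = 4.5, y_1 = 4.5, z_1 = 3, x_2 = 9, y_2 = 7.5, z_2 = 5, r_2 = 1.5, x_3 = 2.5, y_3 = 1, z_3 = 4, w_3 = 1.5, h_3 = 4.5, x_4 = 8.5, y_4 = 5, z_4 = 9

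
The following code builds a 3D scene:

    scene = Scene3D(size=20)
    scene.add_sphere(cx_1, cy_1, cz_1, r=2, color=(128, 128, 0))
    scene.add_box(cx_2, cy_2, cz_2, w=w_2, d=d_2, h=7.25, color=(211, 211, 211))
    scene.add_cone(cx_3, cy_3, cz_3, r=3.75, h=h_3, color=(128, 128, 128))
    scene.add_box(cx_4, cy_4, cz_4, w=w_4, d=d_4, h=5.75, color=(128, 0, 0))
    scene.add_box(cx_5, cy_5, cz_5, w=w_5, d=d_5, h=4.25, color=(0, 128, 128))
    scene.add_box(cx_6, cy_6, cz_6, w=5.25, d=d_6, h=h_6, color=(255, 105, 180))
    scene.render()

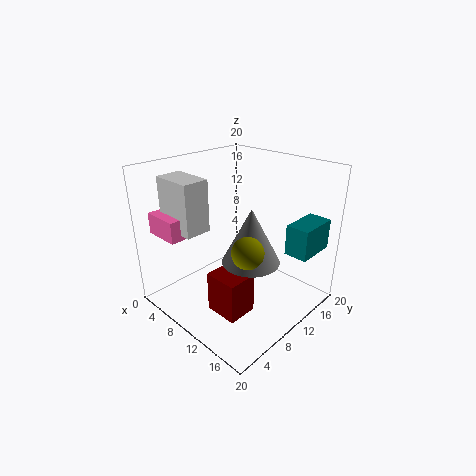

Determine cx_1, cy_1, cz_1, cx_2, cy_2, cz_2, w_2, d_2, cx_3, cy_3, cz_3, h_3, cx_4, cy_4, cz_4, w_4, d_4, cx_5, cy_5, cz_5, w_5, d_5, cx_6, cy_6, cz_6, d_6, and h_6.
cx_1 = 15
cy_1 = 6.5
cz_1 = 11
cx_2 = 1
cy_2 = 3.75
cz_2 = 11
w_2 = 6
d_2 = 3.75
cx_3 = 13.75
cy_3 = 8.5
cz_3 = 8.5
h_3 = 7.25
cx_4 = 9.25
cy_4 = 4.75
cz_4 = 0.5
w_4 = 4.75
d_4 = 4.25
cx_5 = 15.5
cy_5 = 13.5
cz_5 = 8.25
w_5 = 3.25
d_5 = 5.75
cx_6 = 0.25
cy_6 = 2.25
cz_6 = 10.25
d_6 = 5.25
h_6 = 3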